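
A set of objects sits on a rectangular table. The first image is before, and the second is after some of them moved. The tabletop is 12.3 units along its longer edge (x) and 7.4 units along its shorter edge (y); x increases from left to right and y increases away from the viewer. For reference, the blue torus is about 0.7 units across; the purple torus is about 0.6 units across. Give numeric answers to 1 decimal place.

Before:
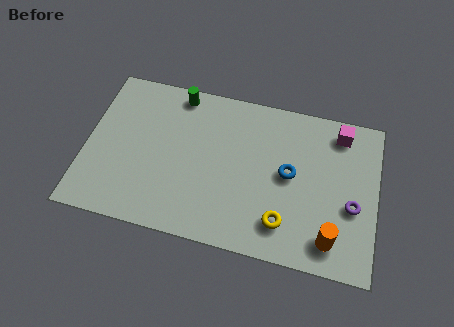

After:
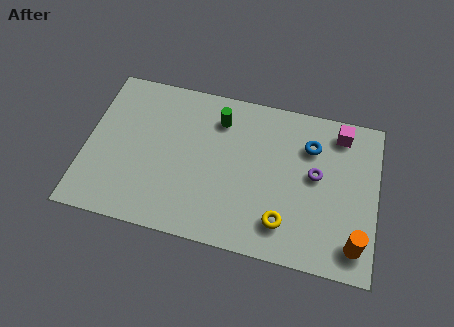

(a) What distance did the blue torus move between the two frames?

1.7

The blue torus moved from about (8.6, 3.9) to (9.4, 5.4), a distance of √(0.8² + 1.5²) ≈ 1.7.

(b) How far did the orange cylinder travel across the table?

1.0

The orange cylinder was near (10.5, 1.3) before and (11.5, 1.3) after, so it travelled √(1.0² + 0.0²) ≈ 1.0 units.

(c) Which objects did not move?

the yellow torus and the magenta cube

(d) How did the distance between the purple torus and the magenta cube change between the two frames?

-1.0

They were about 3.4 units apart before and 2.4 after — 1.0 units closer together.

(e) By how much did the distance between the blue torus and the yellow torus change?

+1.6

The distance was about 2.3 in the first image and 3.9 in the second, so they moved 1.6 units further apart.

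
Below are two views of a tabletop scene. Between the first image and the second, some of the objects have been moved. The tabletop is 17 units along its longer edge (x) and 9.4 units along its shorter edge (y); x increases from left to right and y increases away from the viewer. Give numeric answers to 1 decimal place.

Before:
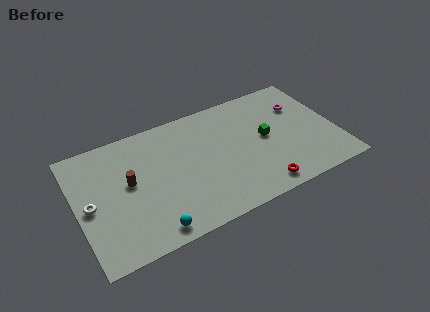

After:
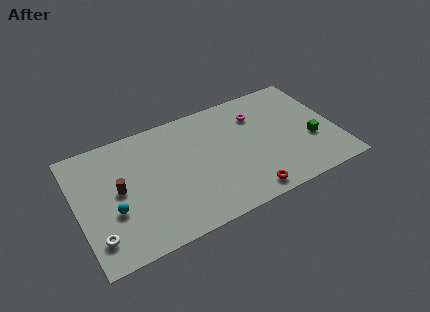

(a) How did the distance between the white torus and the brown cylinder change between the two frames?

+0.7

The distance was about 2.7 in the first image and 3.4 in the second, so they moved 0.7 units further apart.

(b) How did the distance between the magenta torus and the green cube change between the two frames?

+1.6

They were about 3.1 units apart before and 4.7 after — 1.6 units further apart.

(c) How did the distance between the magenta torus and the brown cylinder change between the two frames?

-2.1

They were about 11.7 units apart before and 9.6 after — 2.1 units closer together.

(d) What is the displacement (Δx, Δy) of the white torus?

(0.2, -2.5)

The white torus started near (0.8, 4.5) and ended near (1.0, 2.0).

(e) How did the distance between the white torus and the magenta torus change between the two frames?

-2.2

The distance was about 14.4 in the first image and 12.2 in the second, so they moved 2.2 units closer together.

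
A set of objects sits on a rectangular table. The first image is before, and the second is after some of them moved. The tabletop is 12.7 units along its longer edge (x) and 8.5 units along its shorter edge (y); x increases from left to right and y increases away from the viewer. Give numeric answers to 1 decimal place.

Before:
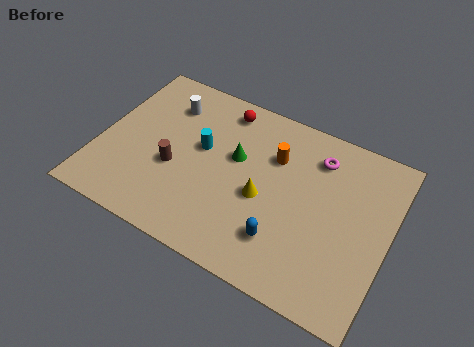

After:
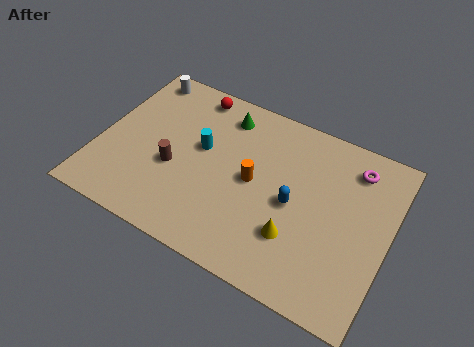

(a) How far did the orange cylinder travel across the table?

1.7

The orange cylinder was near (7.5, 5.9) before and (6.8, 4.3) after, so it travelled √(0.7² + 1.6²) ≈ 1.7 units.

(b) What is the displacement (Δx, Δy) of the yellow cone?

(1.6, -1.2)

The yellow cone was at about (7.3, 3.7) and moved to about (8.9, 2.5).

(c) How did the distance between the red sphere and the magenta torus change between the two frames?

+3.0

Before: roughly 4.3 units apart; after: 7.3. That's 3.0 units further apart.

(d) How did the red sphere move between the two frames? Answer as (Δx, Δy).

(-1.4, 0.2)

From the two frames, the red sphere sits at roughly (5.0, 7.3) before and (3.6, 7.5) after.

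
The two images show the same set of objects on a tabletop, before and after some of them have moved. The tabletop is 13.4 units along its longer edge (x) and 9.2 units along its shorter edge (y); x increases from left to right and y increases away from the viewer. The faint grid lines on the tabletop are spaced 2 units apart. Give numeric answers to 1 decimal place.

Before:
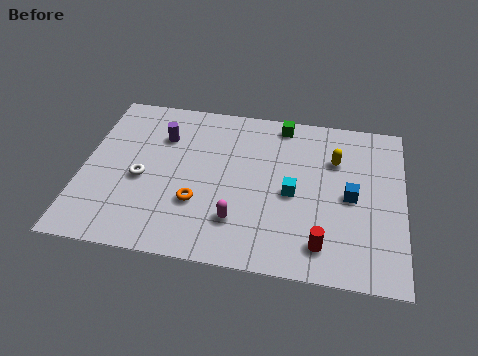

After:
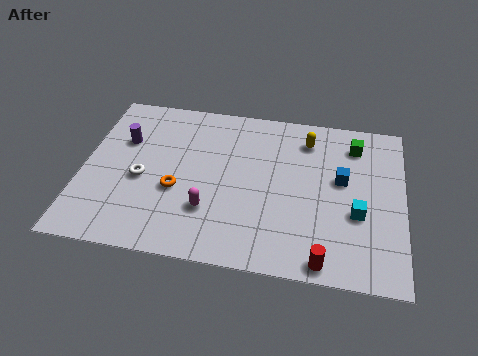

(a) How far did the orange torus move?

1.1

The orange torus moved from about (4.9, 3.0) to (4.0, 3.6), a distance of √(0.9² + 0.6²) ≈ 1.1.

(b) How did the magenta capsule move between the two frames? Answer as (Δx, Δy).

(-1.2, 0.4)

The magenta capsule started near (6.6, 2.3) and ended near (5.4, 2.7).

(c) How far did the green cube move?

3.2

The green cube was near (8.2, 8.2) before and (11.3, 7.4) after, so it travelled √(3.1² + 0.8²) ≈ 3.2 units.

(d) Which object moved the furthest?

the green cube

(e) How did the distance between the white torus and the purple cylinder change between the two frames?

-0.4

Before: roughly 2.7 units apart; after: 2.3. That's 0.4 units closer together.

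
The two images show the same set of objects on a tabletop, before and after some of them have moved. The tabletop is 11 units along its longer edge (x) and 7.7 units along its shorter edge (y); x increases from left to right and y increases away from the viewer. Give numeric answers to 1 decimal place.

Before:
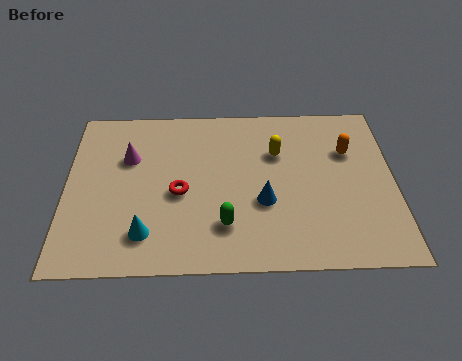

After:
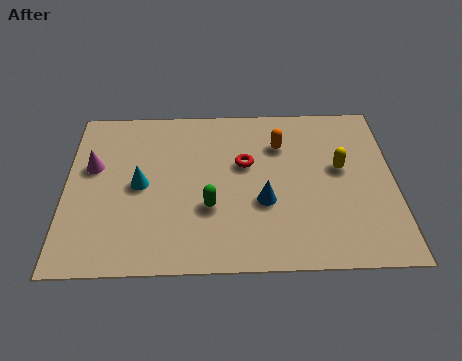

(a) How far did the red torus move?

2.6

The red torus was near (3.8, 3.4) before and (6.0, 4.7) after, so it travelled √(2.2² + 1.3²) ≈ 2.6 units.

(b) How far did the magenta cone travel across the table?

1.3

From (2.1, 5.1) to (0.9, 4.7), the magenta cone covered √(1.2² + 0.4²) ≈ 1.3 units.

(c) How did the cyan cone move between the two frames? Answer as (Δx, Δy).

(-0.2, 2.2)

The cyan cone started near (2.7, 1.6) and ended near (2.5, 3.8).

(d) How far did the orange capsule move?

2.3

The orange capsule was near (9.5, 5.2) before and (7.2, 5.6) after, so it travelled √(2.3² + 0.4²) ≈ 2.3 units.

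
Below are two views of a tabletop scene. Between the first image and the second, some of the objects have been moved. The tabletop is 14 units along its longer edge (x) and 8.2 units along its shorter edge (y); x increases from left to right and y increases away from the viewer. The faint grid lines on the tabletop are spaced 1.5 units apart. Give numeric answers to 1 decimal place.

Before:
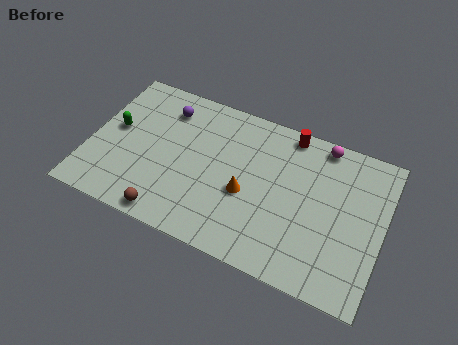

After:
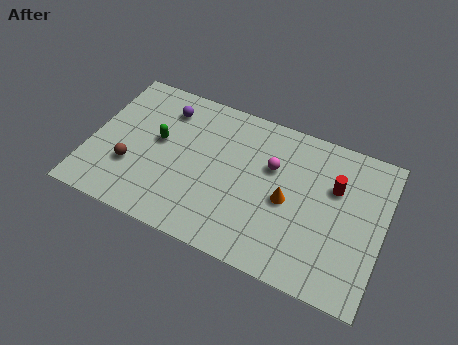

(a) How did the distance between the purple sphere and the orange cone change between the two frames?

+1.5

They were about 5.3 units apart before and 6.8 after — 1.5 units further apart.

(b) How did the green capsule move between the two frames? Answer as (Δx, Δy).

(2.1, 0.1)

The green capsule was at about (1.1, 4.5) and moved to about (3.2, 4.6).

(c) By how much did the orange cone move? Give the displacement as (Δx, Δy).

(1.9, 0.4)

From the two frames, the orange cone sits at roughly (7.6, 3.4) before and (9.5, 3.8) after.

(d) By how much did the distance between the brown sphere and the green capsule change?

-2.6

The distance was about 4.8 in the first image and 2.2 in the second, so they moved 2.6 units closer together.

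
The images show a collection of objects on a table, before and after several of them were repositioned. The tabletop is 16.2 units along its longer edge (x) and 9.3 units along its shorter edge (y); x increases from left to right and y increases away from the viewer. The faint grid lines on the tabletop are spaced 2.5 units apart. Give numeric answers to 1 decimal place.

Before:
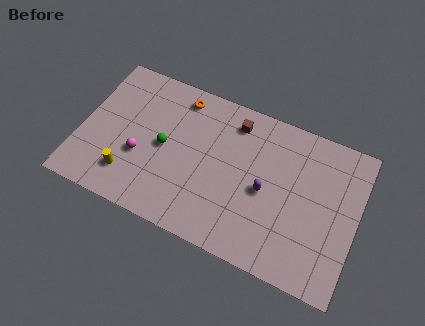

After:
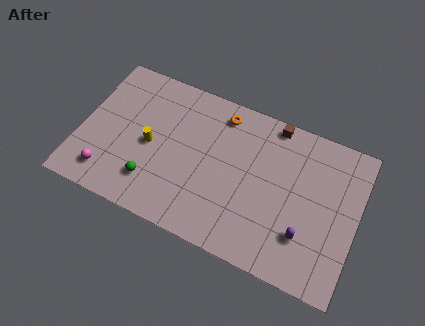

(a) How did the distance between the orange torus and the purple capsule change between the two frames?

+1.0

Before: roughly 6.6 units apart; after: 7.6. That's 1.0 units further apart.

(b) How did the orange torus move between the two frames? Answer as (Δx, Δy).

(2.5, -0.1)

The orange torus started near (5.4, 8.0) and ended near (7.9, 7.9).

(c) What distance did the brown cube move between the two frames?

2.3

From (8.7, 7.7) to (10.9, 8.5), the brown cube covered √(2.2² + 0.8²) ≈ 2.3 units.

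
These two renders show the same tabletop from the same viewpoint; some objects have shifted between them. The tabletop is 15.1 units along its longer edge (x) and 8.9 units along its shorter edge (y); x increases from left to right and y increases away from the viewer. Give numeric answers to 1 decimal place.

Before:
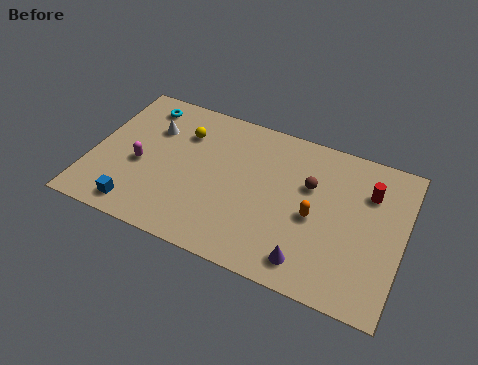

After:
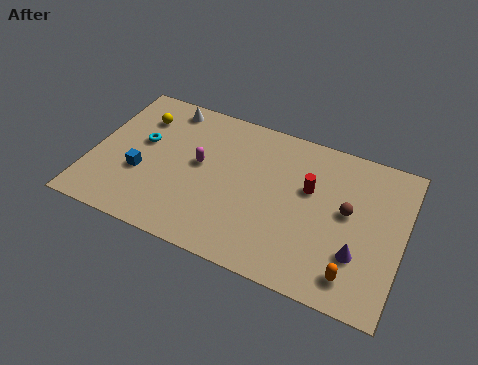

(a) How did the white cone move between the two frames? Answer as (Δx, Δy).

(0.5, 1.6)

From the two frames, the white cone sits at roughly (2.7, 6.2) before and (3.2, 7.8) after.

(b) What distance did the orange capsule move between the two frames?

3.3

The orange capsule was near (10.9, 4.0) before and (13.0, 1.5) after, so it travelled √(2.1² + 2.5²) ≈ 3.3 units.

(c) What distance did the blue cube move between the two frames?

2.1

The blue cube was near (2.6, 1.2) before and (2.5, 3.3) after, so it travelled √(0.1² + 2.1²) ≈ 2.1 units.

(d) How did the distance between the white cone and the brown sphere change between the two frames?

+1.8

Before: roughly 7.8 units apart; after: 9.6. That's 1.8 units further apart.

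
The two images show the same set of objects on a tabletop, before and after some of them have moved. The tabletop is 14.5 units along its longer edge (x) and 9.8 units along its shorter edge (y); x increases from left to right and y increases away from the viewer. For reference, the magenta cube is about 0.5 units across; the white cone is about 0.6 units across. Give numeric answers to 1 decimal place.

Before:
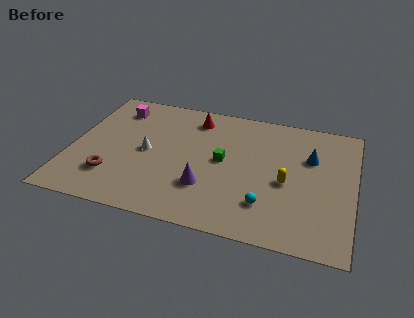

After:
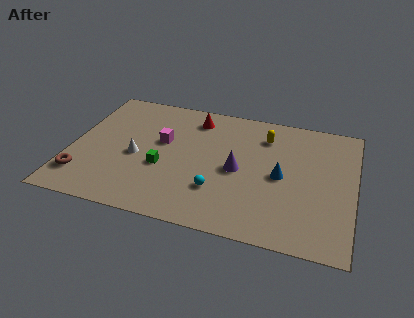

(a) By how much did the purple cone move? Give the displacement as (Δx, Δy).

(1.5, 1.7)

The purple cone started near (7.1, 2.9) and ended near (8.6, 4.6).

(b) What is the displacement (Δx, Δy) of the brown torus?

(-1.5, -0.4)

The brown torus was at about (2.3, 2.5) and moved to about (0.8, 2.1).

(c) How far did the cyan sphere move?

2.5

The cyan sphere was near (10.2, 2.4) before and (7.7, 2.8) after, so it travelled √(2.5² + 0.4²) ≈ 2.5 units.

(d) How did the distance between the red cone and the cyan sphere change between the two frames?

-1.5

The distance was about 7.0 in the first image and 5.5 in the second, so they moved 1.5 units closer together.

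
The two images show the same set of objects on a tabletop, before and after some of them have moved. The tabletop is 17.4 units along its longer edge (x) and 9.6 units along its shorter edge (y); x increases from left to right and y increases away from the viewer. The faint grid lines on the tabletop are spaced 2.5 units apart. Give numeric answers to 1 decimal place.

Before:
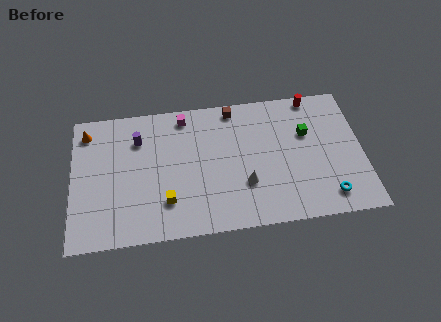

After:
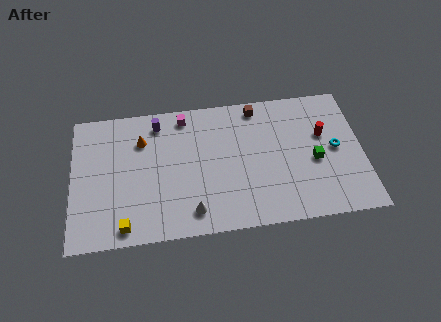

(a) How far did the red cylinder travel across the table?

2.8

The red cylinder moved from about (14.6, 8.8) to (15.1, 6.0), a distance of √(0.5² + 2.8²) ≈ 2.8.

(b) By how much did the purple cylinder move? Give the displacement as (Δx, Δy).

(1.2, 1.0)

From the two frames, the purple cylinder sits at roughly (4.0, 7.1) before and (5.2, 8.1) after.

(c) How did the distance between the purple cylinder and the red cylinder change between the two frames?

-0.6

The distance was about 10.7 in the first image and 10.1 in the second, so they moved 0.6 units closer together.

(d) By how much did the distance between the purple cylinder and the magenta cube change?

-1.5

Before: roughly 3.1 units apart; after: 1.6. That's 1.5 units closer together.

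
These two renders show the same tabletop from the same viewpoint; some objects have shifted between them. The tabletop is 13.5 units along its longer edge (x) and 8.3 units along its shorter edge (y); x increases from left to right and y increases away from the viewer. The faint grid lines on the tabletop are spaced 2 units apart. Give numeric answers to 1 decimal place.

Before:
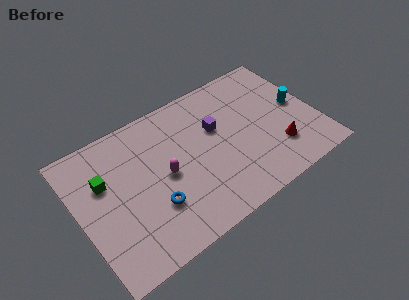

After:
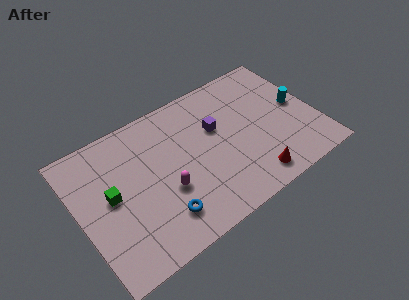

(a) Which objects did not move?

the purple cube and the cyan cylinder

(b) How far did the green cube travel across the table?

1.0

The green cube was near (1.6, 5.4) before and (1.8, 4.4) after, so it travelled √(0.2² + 1.0²) ≈ 1.0 units.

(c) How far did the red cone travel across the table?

2.0

The red cone was near (11.0, 2.2) before and (9.3, 1.2) after, so it travelled √(1.7² + 1.0²) ≈ 2.0 units.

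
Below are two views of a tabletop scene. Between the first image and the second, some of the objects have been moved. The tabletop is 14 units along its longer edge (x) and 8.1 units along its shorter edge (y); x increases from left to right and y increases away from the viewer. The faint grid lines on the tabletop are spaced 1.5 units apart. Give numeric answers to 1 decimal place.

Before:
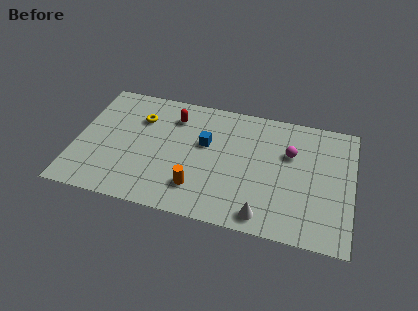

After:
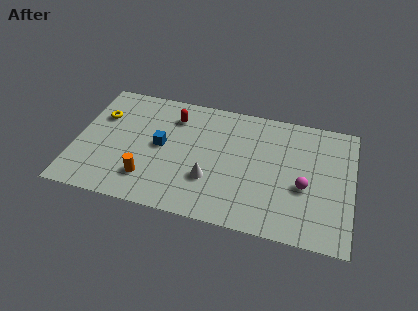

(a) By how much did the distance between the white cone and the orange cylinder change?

-0.3

The distance was about 3.5 in the first image and 3.2 in the second, so they moved 0.3 units closer together.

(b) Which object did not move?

the red capsule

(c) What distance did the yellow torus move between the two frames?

2.0

The yellow torus moved from about (3.1, 5.8) to (1.1, 5.5), a distance of √(2.0² + 0.3²) ≈ 2.0.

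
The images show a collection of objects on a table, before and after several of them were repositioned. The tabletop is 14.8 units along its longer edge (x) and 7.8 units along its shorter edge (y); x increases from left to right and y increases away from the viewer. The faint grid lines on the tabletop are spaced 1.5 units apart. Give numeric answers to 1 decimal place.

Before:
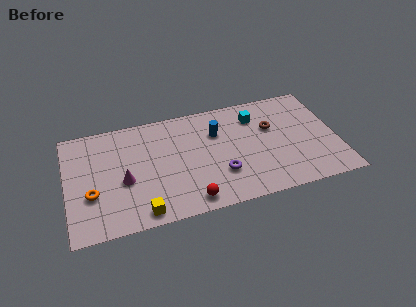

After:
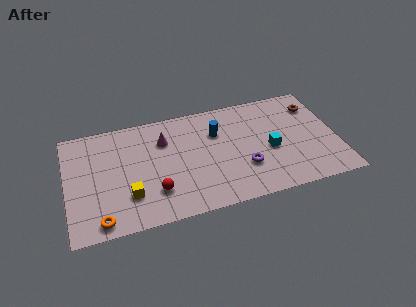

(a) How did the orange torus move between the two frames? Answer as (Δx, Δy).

(0.4, -1.9)

The orange torus was at about (1.3, 2.8) and moved to about (1.7, 0.9).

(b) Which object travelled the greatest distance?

the magenta cone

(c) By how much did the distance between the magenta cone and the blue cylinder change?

-2.7

They were about 5.6 units apart before and 2.9 after — 2.7 units closer together.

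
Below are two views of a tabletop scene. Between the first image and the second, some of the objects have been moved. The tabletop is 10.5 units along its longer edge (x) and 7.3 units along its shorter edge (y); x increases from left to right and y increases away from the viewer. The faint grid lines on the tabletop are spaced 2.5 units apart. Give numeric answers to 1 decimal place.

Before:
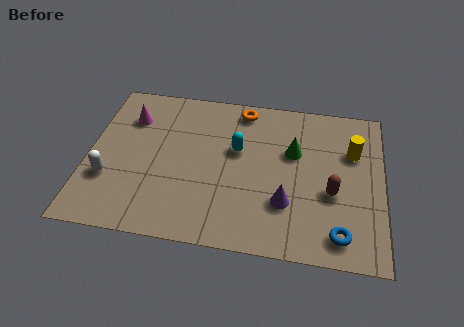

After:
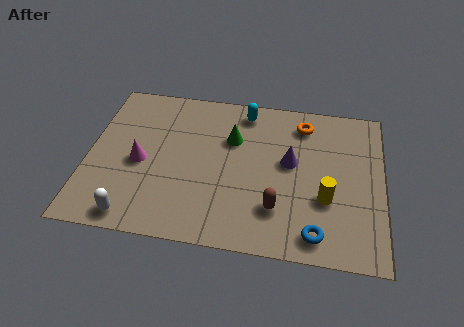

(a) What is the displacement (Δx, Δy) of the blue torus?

(-0.8, -0.1)

The blue torus started near (9.0, 1.1) and ended near (8.2, 1.0).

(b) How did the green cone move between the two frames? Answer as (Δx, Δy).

(-2.2, 0.3)

From the two frames, the green cone sits at roughly (7.3, 4.6) before and (5.1, 4.9) after.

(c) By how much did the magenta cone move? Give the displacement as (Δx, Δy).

(0.5, -2.1)

The magenta cone started near (1.4, 5.4) and ended near (1.9, 3.3).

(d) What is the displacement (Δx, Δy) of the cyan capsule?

(0.2, 1.9)

The cyan capsule was at about (5.3, 4.4) and moved to about (5.5, 6.3).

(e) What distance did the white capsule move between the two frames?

1.9

The white capsule was near (0.8, 2.4) before and (1.8, 0.8) after, so it travelled √(1.0² + 1.6²) ≈ 1.9 units.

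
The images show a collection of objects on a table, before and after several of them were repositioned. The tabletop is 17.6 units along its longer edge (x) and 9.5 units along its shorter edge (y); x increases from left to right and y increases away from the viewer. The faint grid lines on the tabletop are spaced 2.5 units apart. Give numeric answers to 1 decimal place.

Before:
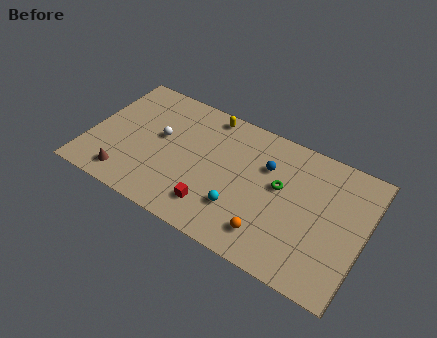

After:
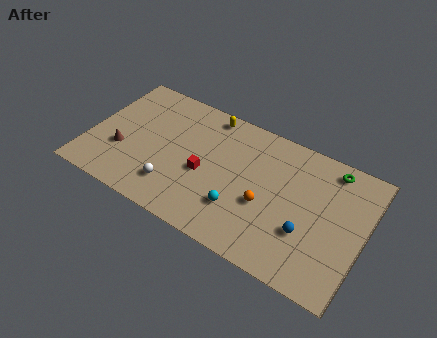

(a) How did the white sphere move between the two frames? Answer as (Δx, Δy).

(1.4, -3.2)

The white sphere started near (4.4, 5.4) and ended near (5.8, 2.2).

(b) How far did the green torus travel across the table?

4.0

The green torus was near (12.2, 5.5) before and (15.1, 8.3) after, so it travelled √(2.9² + 2.8²) ≈ 4.0 units.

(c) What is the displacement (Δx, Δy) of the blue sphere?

(3.0, -3.3)

The blue sphere started near (11.2, 6.5) and ended near (14.2, 3.2).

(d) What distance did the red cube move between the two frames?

2.3

From (8.4, 2.0) to (7.5, 4.1), the red cube covered √(0.9² + 2.1²) ≈ 2.3 units.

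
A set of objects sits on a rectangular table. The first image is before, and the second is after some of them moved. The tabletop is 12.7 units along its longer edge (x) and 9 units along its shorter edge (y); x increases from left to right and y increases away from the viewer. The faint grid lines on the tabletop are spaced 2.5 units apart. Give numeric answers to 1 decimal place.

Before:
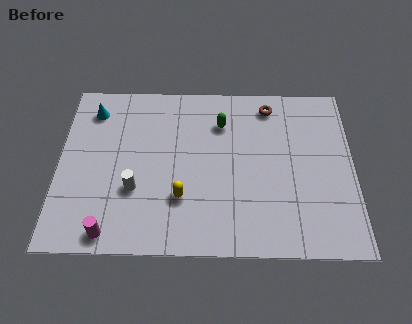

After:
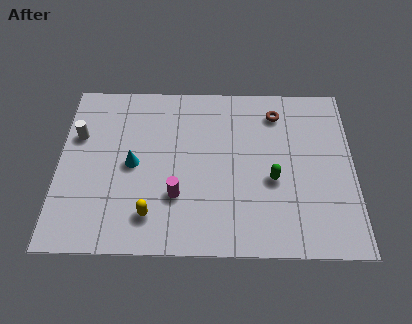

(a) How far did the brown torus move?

0.5

The brown torus was near (9.1, 7.7) before and (9.4, 7.3) after, so it travelled √(0.3² + 0.4²) ≈ 0.5 units.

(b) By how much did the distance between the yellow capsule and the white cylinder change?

+3.2

They were about 2.0 units apart before and 5.2 after — 3.2 units further apart.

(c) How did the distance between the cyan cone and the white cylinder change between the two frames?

-1.8

They were about 4.6 units apart before and 2.8 after — 1.8 units closer together.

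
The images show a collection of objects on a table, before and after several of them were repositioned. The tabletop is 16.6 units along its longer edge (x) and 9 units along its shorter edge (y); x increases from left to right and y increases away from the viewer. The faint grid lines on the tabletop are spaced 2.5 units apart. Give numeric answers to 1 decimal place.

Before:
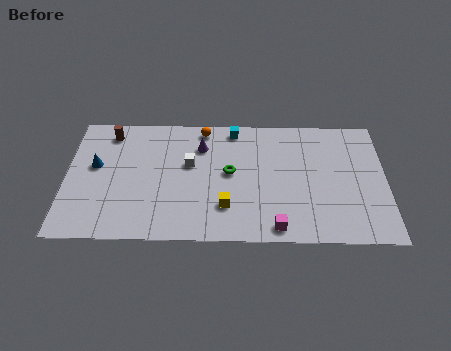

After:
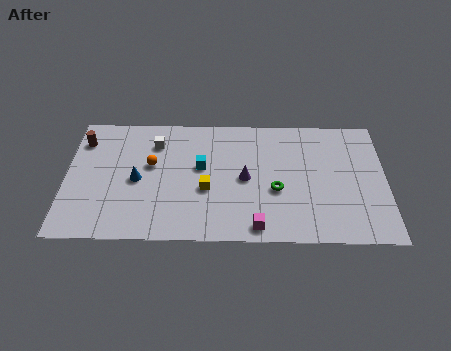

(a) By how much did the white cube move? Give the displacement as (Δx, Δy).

(-1.8, 1.5)

From the two frames, the white cube sits at roughly (6.4, 5.4) before and (4.6, 6.9) after.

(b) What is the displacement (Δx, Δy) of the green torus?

(2.4, -1.2)

The green torus started near (8.5, 4.8) and ended near (10.9, 3.6).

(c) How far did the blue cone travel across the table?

2.4

The blue cone was near (1.5, 5.2) before and (3.7, 4.2) after, so it travelled √(2.2² + 1.0²) ≈ 2.4 units.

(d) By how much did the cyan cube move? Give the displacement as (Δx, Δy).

(-1.7, -2.8)

From the two frames, the cyan cube sits at roughly (8.7, 8.0) before and (7.0, 5.2) after.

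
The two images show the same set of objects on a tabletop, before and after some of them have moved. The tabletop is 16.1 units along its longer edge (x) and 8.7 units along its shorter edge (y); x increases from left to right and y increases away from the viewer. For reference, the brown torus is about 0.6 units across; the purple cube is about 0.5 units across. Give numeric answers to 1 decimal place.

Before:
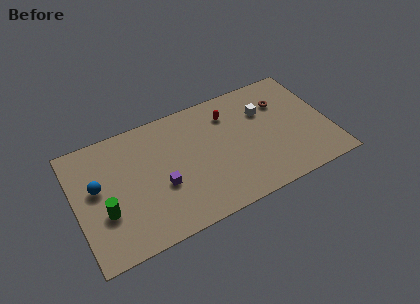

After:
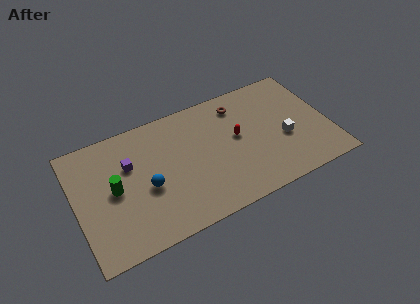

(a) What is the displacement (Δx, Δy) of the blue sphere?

(3.0, -1.3)

From the two frames, the blue sphere sits at roughly (1.4, 5.0) before and (4.4, 3.7) after.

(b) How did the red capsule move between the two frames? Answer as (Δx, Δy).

(0.3, -1.9)

The red capsule started near (10.0, 6.7) and ended near (10.3, 4.8).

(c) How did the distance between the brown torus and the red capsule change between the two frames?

-1.1

They were about 3.4 units apart before and 2.3 after — 1.1 units closer together.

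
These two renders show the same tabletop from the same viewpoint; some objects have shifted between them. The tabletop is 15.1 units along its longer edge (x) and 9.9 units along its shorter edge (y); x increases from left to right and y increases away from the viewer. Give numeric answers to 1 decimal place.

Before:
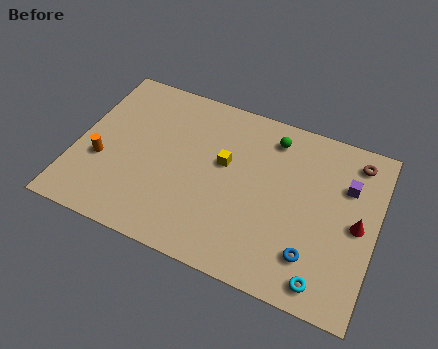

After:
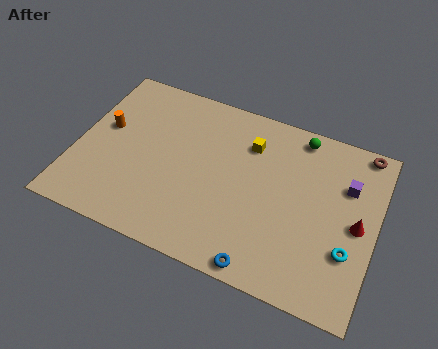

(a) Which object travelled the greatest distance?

the blue torus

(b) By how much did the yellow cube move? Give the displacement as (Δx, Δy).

(1.1, 1.6)

From the two frames, the yellow cube sits at roughly (7.4, 5.8) before and (8.5, 7.4) after.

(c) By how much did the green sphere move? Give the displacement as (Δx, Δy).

(1.3, 0.6)

The green sphere was at about (9.6, 8.2) and moved to about (10.9, 8.8).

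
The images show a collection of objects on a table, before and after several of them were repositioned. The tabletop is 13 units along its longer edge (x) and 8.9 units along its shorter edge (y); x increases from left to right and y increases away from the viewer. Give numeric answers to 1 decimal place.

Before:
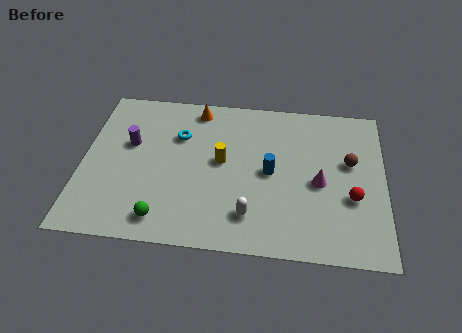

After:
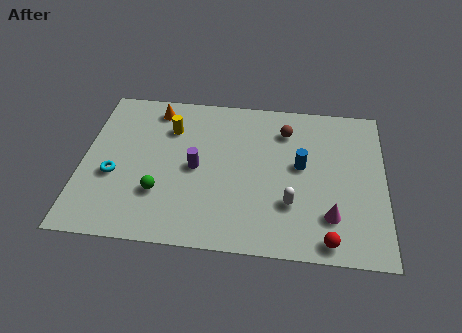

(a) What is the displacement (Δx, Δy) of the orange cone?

(-1.8, -0.2)

From the two frames, the orange cone sits at roughly (4.8, 7.8) before and (3.0, 7.6) after.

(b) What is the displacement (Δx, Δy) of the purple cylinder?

(2.9, -1.1)

The purple cylinder started near (2.0, 5.4) and ended near (4.9, 4.3).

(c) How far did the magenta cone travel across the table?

1.9

From (10.2, 4.0) to (10.7, 2.2), the magenta cone covered √(0.5² + 1.8²) ≈ 1.9 units.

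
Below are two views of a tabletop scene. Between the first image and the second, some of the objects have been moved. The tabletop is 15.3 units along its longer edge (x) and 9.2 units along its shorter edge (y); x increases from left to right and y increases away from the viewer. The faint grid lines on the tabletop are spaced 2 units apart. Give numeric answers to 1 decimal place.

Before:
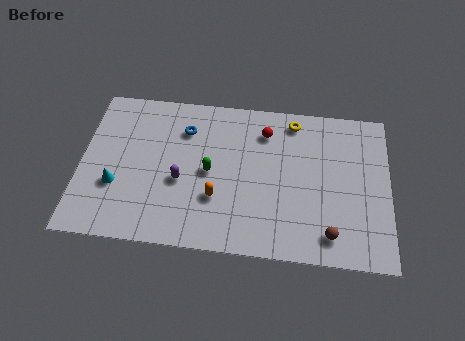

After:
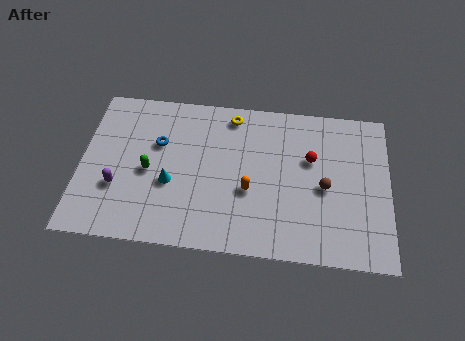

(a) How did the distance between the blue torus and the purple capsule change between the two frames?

+0.3

They were about 3.1 units apart before and 3.4 after — 0.3 units further apart.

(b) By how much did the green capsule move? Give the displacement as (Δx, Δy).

(-3.0, -0.3)

From the two frames, the green capsule sits at roughly (6.4, 4.5) before and (3.4, 4.2) after.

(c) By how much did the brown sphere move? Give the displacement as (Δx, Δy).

(-0.3, 2.7)

From the two frames, the brown sphere sits at roughly (12.4, 1.5) before and (12.1, 4.2) after.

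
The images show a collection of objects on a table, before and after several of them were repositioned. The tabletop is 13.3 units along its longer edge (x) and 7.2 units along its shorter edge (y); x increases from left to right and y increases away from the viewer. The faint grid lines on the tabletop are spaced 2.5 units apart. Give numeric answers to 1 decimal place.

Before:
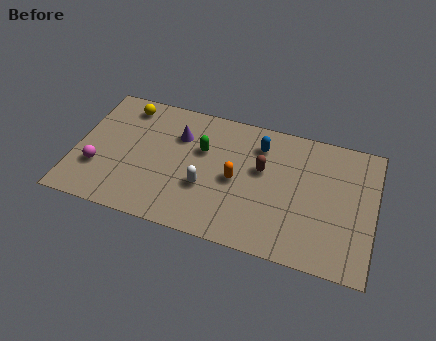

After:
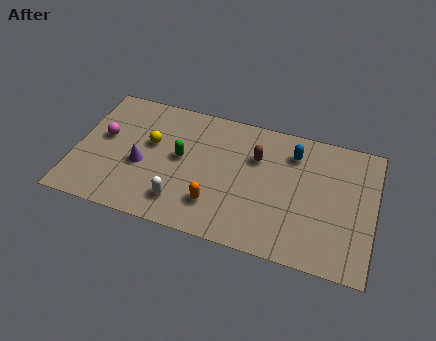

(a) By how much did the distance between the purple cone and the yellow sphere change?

-1.4

They were about 2.7 units apart before and 1.3 after — 1.4 units closer together.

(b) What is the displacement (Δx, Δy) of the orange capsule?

(-0.8, -1.6)

The orange capsule was at about (7.2, 3.4) and moved to about (6.4, 1.8).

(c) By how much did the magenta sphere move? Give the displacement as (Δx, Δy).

(0.1, 1.8)

The magenta sphere was at about (1.1, 2.3) and moved to about (1.2, 4.1).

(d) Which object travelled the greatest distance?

the purple cone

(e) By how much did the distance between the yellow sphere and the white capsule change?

-2.0

The distance was about 5.2 in the first image and 3.2 in the second, so they moved 2.0 units closer together.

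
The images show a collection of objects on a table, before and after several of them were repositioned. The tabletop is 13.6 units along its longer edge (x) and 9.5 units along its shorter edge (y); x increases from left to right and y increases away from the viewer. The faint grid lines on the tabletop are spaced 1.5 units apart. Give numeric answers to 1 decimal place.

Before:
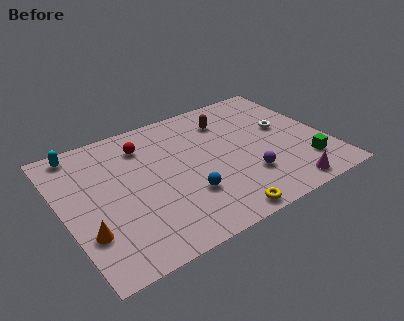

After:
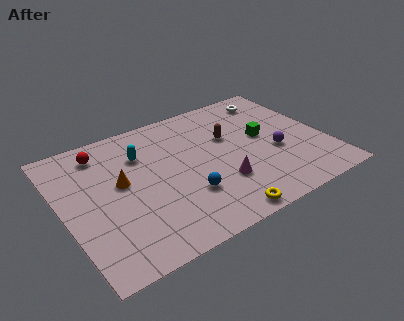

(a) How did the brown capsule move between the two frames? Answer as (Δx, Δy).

(-0.1, -1.3)

The brown capsule started near (8.9, 7.3) and ended near (8.8, 6.0).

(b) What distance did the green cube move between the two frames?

3.4

The green cube was near (12.1, 2.2) before and (10.5, 5.2) after, so it travelled √(1.6² + 3.0²) ≈ 3.4 units.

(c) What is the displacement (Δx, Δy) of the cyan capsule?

(3.0, -1.7)

The cyan capsule was at about (1.3, 8.5) and moved to about (4.3, 6.8).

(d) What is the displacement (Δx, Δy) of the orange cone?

(2.1, 2.5)

The orange cone was at about (0.9, 2.8) and moved to about (3.0, 5.3).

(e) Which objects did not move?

the blue sphere and the yellow torus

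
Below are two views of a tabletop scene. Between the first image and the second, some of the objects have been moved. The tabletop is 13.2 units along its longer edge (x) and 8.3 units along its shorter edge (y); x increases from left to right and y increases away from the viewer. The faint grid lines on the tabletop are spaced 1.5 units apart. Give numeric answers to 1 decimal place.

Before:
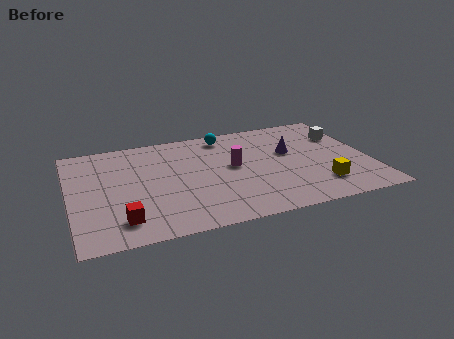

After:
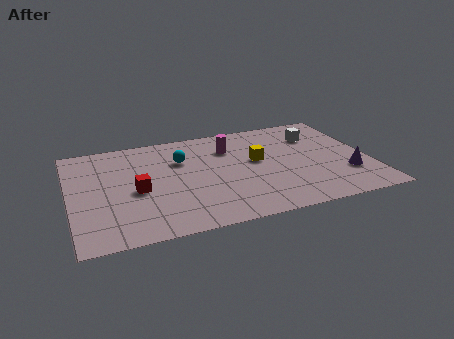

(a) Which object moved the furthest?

the yellow cube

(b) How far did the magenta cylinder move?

1.6

The magenta cylinder moved from about (7.2, 4.5) to (7.2, 6.1), a distance of √(0.0² + 1.6²) ≈ 1.6.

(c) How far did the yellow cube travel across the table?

3.8

The yellow cube moved from about (10.8, 1.9) to (8.3, 4.7), a distance of √(2.5² + 2.8²) ≈ 3.8.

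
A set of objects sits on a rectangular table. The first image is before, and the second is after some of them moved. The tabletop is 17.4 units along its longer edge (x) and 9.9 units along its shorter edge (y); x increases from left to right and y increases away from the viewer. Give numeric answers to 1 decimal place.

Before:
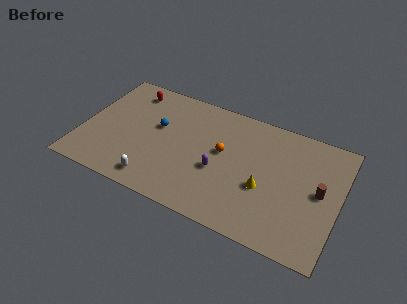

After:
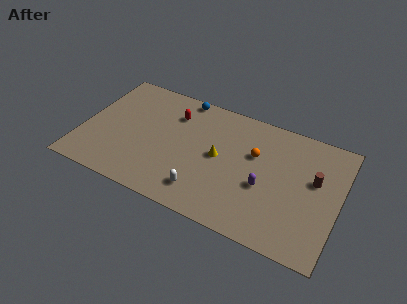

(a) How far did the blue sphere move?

3.5

The blue sphere was near (5.0, 5.9) before and (6.3, 9.1) after, so it travelled √(1.3² + 3.2²) ≈ 3.5 units.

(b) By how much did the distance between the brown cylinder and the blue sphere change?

-1.2

Before: roughly 11.1 units apart; after: 9.9. That's 1.2 units closer together.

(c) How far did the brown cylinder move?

0.9

The brown cylinder moved from about (16.1, 5.1) to (15.7, 5.9), a distance of √(0.4² + 0.8²) ≈ 0.9.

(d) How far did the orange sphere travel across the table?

2.2

The orange sphere moved from about (9.5, 5.6) to (11.6, 6.3), a distance of √(2.1² + 0.7²) ≈ 2.2.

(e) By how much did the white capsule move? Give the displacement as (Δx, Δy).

(3.2, 0.5)

The white capsule started near (5.4, 1.4) and ended near (8.6, 1.9).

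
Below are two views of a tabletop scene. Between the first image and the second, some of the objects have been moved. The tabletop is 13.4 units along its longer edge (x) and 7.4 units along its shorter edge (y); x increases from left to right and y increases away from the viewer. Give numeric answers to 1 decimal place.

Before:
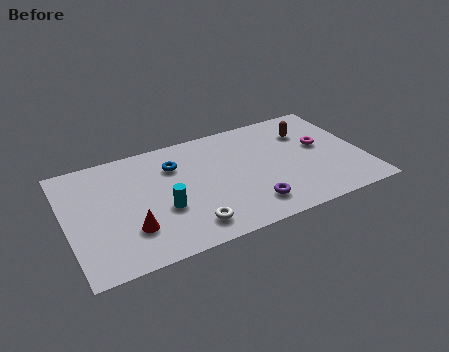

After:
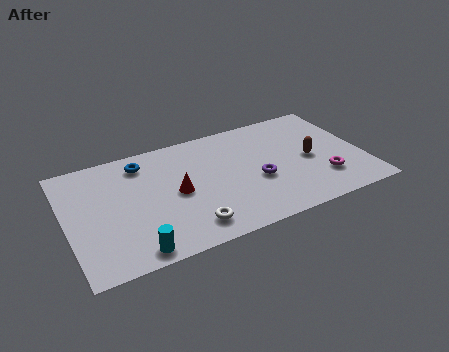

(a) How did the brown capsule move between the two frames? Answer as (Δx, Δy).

(-0.1, -1.9)

The brown capsule started near (11.1, 5.4) and ended near (11.0, 3.5).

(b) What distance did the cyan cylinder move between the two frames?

2.5

From (4.2, 2.8) to (2.7, 0.8), the cyan cylinder covered √(1.5² + 2.0²) ≈ 2.5 units.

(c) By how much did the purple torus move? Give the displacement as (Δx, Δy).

(0.5, 1.5)

From the two frames, the purple torus sits at roughly (8.0, 1.5) before and (8.5, 3.0) after.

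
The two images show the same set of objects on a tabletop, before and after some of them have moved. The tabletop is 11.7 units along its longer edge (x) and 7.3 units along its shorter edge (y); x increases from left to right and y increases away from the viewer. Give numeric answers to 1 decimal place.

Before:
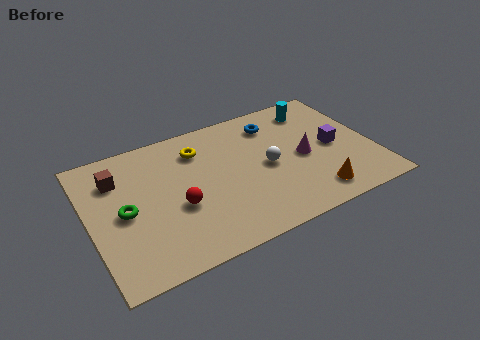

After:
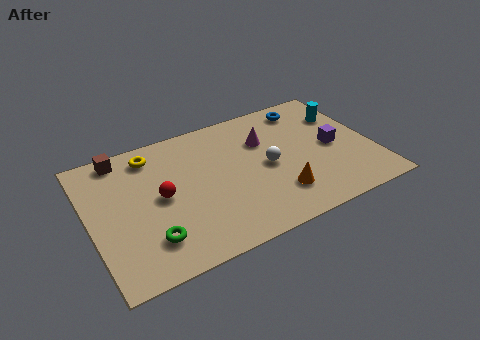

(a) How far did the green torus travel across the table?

2.0

From (1.4, 3.5) to (2.2, 1.7), the green torus covered √(0.8² + 1.8²) ≈ 2.0 units.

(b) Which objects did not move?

the white sphere and the purple cube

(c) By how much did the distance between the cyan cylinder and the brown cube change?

+0.9

They were about 8.4 units apart before and 9.3 after — 0.9 units further apart.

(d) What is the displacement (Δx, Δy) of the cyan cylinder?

(1.1, -0.8)

The cyan cylinder was at about (9.7, 6.0) and moved to about (10.8, 5.2).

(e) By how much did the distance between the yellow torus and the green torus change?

+0.5

They were about 3.9 units apart before and 4.4 after — 0.5 units further apart.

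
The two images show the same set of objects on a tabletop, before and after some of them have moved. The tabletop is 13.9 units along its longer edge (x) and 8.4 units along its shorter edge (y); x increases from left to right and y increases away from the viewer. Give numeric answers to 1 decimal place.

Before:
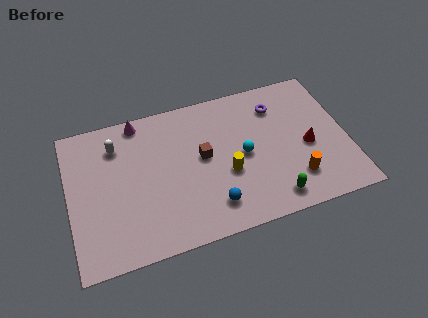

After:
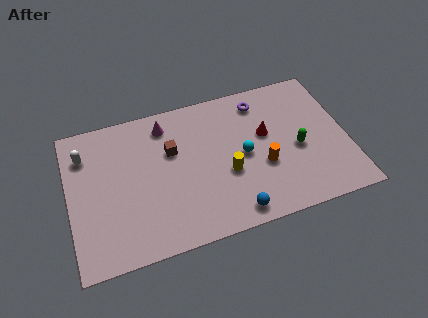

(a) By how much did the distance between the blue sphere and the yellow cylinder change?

+0.5

The distance was about 1.8 in the first image and 2.3 in the second, so they moved 0.5 units further apart.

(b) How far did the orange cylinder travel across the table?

1.9

The orange cylinder was near (11.1, 2.0) before and (9.6, 3.2) after, so it travelled √(1.5² + 1.2²) ≈ 1.9 units.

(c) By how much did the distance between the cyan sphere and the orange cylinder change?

-1.9

They were about 3.2 units apart before and 1.3 after — 1.9 units closer together.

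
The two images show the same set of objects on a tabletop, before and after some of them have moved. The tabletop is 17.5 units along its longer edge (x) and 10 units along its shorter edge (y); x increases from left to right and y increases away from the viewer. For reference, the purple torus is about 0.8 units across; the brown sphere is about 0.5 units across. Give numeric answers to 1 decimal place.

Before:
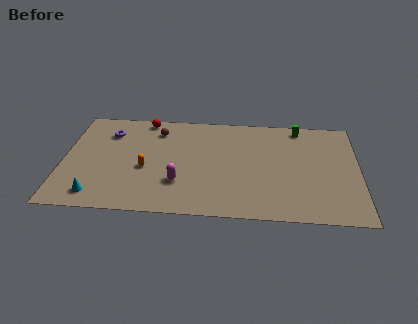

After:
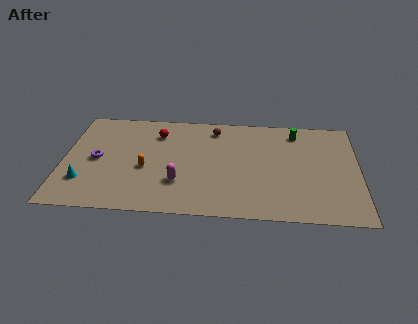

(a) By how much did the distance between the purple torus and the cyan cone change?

-3.8

The distance was about 6.1 in the first image and 2.3 in the second, so they moved 3.8 units closer together.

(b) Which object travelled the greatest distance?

the brown sphere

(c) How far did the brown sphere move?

3.4

The brown sphere was near (5.5, 8.0) before and (8.9, 8.4) after, so it travelled √(3.4² + 0.4²) ≈ 3.4 units.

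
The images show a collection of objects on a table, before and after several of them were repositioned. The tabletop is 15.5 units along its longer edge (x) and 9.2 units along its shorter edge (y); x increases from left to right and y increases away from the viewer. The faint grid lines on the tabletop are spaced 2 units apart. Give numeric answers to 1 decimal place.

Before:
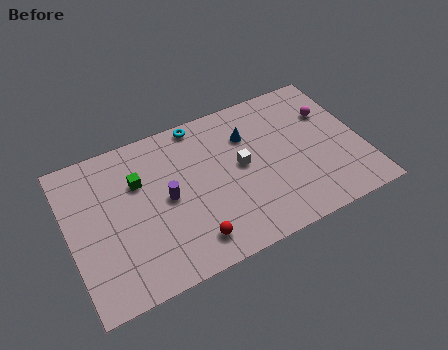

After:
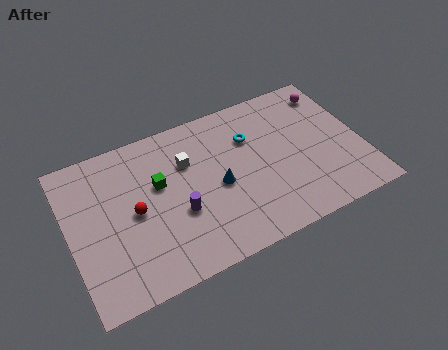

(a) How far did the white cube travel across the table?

3.0

From (9.1, 4.9) to (6.4, 6.3), the white cube covered √(2.7² + 1.4²) ≈ 3.0 units.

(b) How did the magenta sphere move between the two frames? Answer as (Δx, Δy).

(0.3, 1.3)

The magenta sphere started near (14.1, 6.3) and ended near (14.4, 7.6).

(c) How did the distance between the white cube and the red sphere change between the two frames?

-1.0

Before: roughly 4.5 units apart; after: 3.5. That's 1.0 units closer together.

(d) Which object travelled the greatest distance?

the red sphere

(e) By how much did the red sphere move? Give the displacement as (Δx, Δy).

(-2.6, 2.9)

The red sphere was at about (6.0, 1.6) and moved to about (3.4, 4.5).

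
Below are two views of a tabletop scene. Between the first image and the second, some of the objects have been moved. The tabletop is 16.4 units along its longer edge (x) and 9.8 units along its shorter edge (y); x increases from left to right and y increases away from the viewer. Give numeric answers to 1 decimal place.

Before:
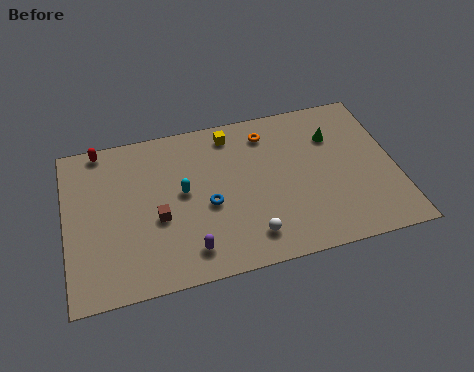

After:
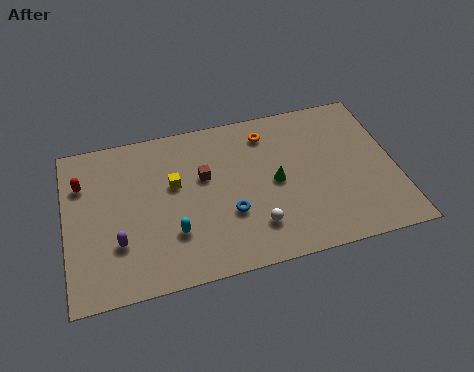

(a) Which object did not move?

the orange torus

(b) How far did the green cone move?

3.8

From (13.5, 7.0) to (10.4, 4.8), the green cone covered √(3.1² + 2.2²) ≈ 3.8 units.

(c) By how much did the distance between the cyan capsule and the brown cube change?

+1.7

They were about 1.8 units apart before and 3.5 after — 1.7 units further apart.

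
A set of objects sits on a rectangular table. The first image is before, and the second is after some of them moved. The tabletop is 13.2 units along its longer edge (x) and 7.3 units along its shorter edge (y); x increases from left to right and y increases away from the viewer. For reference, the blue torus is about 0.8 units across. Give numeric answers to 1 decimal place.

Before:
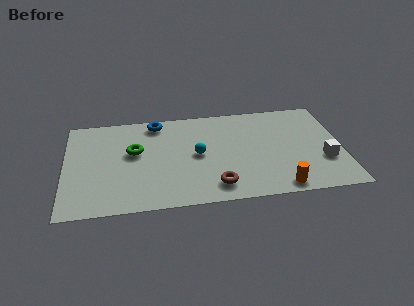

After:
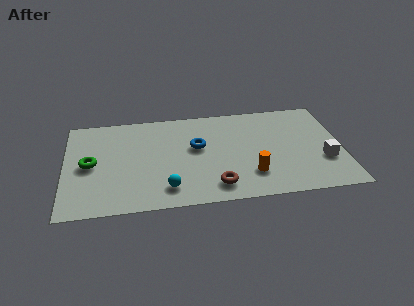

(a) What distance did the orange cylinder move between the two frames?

1.7

From (10.1, 0.8) to (8.8, 1.9), the orange cylinder covered √(1.3² + 1.1²) ≈ 1.7 units.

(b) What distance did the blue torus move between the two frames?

2.8

The blue torus was near (4.4, 6.4) before and (6.3, 4.3) after, so it travelled √(1.9² + 2.1²) ≈ 2.8 units.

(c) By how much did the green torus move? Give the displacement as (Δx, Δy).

(-2.1, -0.7)

From the two frames, the green torus sits at roughly (3.3, 4.3) before and (1.2, 3.6) after.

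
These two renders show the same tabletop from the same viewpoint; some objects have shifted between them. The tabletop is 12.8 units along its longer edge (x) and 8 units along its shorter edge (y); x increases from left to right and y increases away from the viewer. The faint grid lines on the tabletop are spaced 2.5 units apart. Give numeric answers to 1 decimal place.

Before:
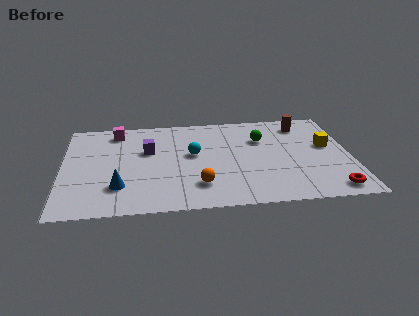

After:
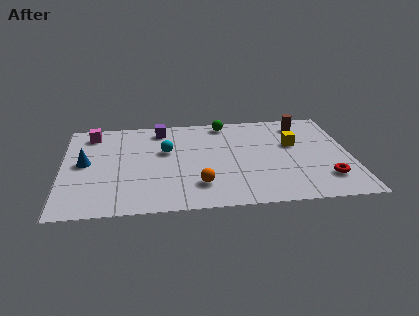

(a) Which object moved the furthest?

the blue cone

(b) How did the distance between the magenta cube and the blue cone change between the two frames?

-2.2

They were about 4.7 units apart before and 2.5 after — 2.2 units closer together.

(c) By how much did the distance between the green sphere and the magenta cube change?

-0.6

They were about 6.6 units apart before and 6.0 after — 0.6 units closer together.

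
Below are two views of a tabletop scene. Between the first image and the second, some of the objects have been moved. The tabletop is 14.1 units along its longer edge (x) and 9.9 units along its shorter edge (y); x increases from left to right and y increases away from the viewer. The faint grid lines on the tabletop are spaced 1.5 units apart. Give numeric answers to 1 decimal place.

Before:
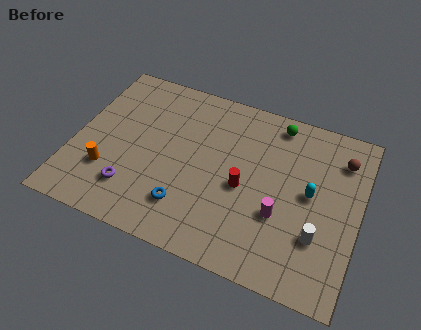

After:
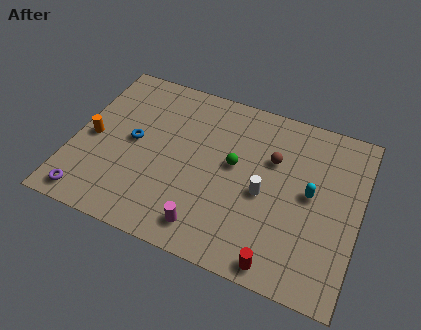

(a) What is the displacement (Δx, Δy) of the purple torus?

(-2.0, -1.2)

From the two frames, the purple torus sits at roughly (3.2, 2.3) before and (1.2, 1.1) after.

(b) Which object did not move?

the cyan capsule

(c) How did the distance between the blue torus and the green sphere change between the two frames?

-2.4

They were about 7.4 units apart before and 5.0 after — 2.4 units closer together.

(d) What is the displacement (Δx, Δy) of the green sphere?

(-1.8, -3.2)

The green sphere started near (9.7, 8.7) and ended near (7.9, 5.5).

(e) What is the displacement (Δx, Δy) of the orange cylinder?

(-1.0, 1.7)

The orange cylinder started near (1.9, 2.9) and ended near (0.9, 4.6).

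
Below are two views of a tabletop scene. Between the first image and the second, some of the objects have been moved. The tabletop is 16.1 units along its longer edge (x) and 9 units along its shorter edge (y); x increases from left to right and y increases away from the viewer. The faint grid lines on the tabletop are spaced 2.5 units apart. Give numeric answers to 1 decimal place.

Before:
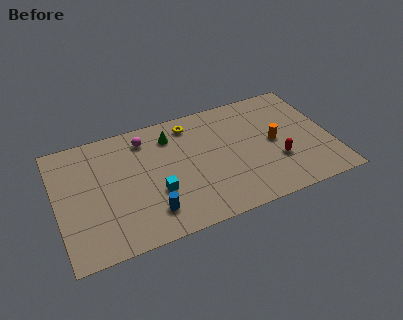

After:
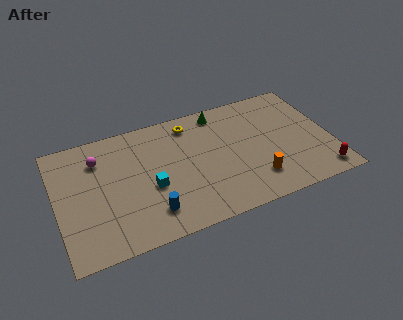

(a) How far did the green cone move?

3.1

The green cone was near (6.9, 7.1) before and (9.9, 7.9) after, so it travelled √(3.0² + 0.8²) ≈ 3.1 units.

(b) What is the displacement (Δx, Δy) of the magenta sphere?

(-2.8, -0.6)

The magenta sphere started near (5.4, 7.4) and ended near (2.6, 6.8).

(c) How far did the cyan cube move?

0.6

From (5.7, 3.2) to (5.4, 3.7), the cyan cube covered √(0.3² + 0.5²) ≈ 0.6 units.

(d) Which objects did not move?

the yellow torus and the blue cylinder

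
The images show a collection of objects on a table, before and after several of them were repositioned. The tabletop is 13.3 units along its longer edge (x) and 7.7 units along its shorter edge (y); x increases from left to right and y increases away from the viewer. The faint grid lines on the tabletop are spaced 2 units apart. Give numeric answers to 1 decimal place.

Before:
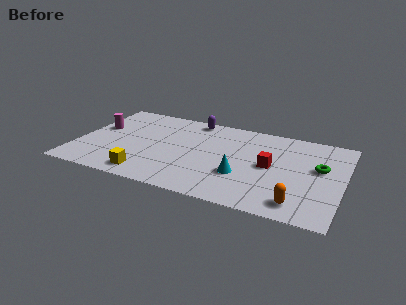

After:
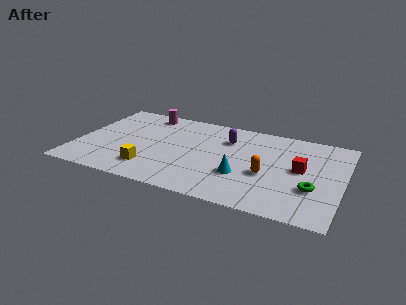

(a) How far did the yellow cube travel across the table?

0.6

The yellow cube was near (3.8, 1.1) before and (3.9, 1.7) after, so it travelled √(0.1² + 0.6²) ≈ 0.6 units.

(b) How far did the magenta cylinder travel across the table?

3.0

The magenta cylinder was near (0.9, 4.6) before and (3.1, 6.7) after, so it travelled √(2.2² + 2.1²) ≈ 3.0 units.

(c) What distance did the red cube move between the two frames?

1.5

The red cube moved from about (9.7, 3.9) to (11.2, 4.1), a distance of √(1.5² + 0.2²) ≈ 1.5.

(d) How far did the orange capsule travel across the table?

2.5

The orange capsule moved from about (11.3, 1.2) to (9.6, 3.1), a distance of √(1.7² + 1.9²) ≈ 2.5.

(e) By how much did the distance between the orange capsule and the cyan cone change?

-1.9

Before: roughly 3.2 units apart; after: 1.3. That's 1.9 units closer together.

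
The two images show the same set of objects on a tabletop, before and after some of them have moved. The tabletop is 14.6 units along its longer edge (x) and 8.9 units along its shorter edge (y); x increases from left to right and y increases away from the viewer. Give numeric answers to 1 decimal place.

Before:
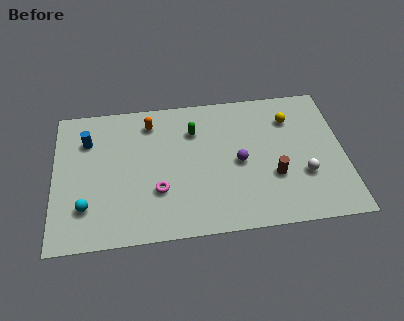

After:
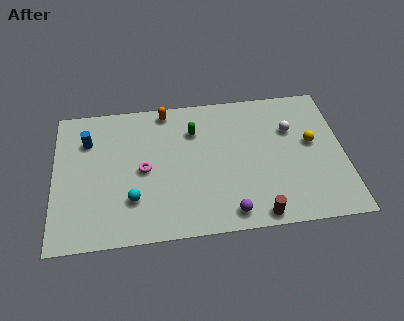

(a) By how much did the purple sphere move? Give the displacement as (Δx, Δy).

(-0.6, -3.1)

From the two frames, the purple sphere sits at roughly (9.3, 4.2) before and (8.7, 1.1) after.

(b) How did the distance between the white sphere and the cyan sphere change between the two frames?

-2.1

They were about 10.9 units apart before and 8.8 after — 2.1 units closer together.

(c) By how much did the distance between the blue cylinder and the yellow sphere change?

+1.1

They were about 10.3 units apart before and 11.4 after — 1.1 units further apart.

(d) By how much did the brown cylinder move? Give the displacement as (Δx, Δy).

(-0.9, -2.3)

The brown cylinder was at about (11.0, 3.1) and moved to about (10.1, 0.8).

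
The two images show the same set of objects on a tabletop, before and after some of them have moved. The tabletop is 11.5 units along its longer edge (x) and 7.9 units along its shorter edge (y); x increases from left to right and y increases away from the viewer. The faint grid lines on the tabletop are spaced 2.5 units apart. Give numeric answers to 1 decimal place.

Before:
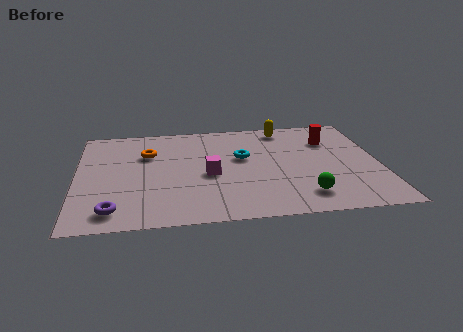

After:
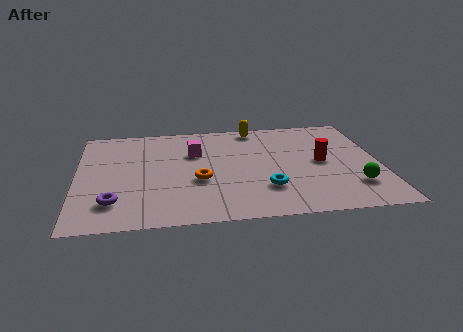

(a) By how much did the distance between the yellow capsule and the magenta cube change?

-1.5

Before: roughly 4.5 units apart; after: 3.0. That's 1.5 units closer together.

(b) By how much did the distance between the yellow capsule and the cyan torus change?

+2.1

Before: roughly 2.8 units apart; after: 4.9. That's 2.1 units further apart.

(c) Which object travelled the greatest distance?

the orange torus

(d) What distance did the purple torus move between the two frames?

0.6

The purple torus moved from about (1.4, 1.2) to (1.4, 1.8), a distance of √(0.0² + 0.6²) ≈ 0.6.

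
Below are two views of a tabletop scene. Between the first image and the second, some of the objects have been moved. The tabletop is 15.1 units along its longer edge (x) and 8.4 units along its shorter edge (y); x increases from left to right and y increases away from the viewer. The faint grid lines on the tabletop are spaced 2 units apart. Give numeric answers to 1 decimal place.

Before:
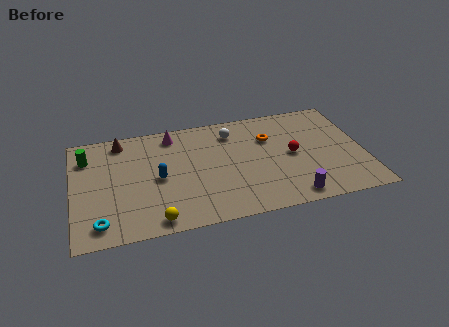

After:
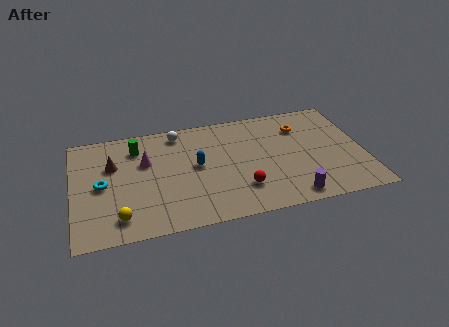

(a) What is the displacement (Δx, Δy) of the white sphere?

(-2.8, 0.6)

The white sphere started near (8.4, 6.7) and ended near (5.6, 7.3).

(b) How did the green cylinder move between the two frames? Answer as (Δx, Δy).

(2.6, 0.2)

The green cylinder was at about (0.8, 6.4) and moved to about (3.4, 6.6).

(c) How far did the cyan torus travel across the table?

2.8

The cyan torus moved from about (1.3, 1.3) to (1.5, 4.1), a distance of √(0.2² + 2.8²) ≈ 2.8.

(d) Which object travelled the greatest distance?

the red sphere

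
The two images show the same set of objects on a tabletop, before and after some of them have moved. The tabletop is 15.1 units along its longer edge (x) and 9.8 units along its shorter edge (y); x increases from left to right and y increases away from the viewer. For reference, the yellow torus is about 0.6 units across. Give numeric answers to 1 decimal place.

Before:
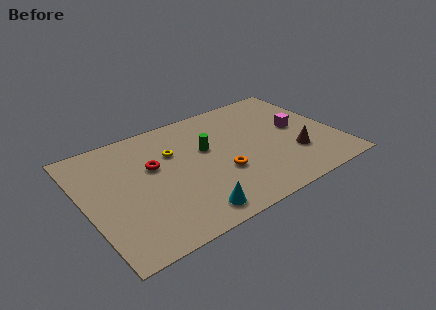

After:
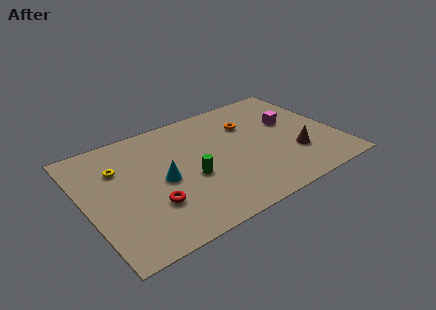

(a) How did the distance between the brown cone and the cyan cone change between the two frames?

+1.1

Before: roughly 6.9 units apart; after: 8.0. That's 1.1 units further apart.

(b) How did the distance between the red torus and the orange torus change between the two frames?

+3.2

They were about 4.5 units apart before and 7.7 after — 3.2 units further apart.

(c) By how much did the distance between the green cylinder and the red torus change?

-0.5

They were about 3.2 units apart before and 2.7 after — 0.5 units closer together.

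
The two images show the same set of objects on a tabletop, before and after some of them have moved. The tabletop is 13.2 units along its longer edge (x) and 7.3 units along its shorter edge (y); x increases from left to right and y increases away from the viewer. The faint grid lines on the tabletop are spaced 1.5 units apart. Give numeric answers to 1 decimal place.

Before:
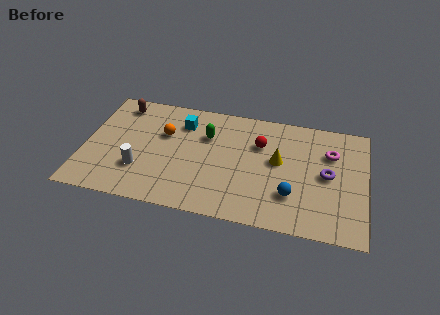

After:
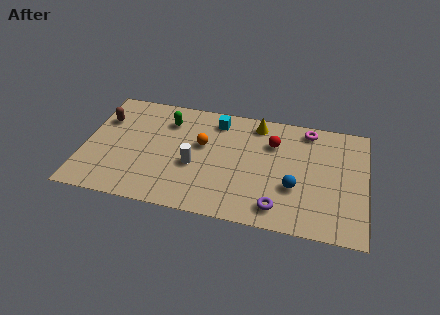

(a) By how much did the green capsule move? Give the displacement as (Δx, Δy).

(-1.9, 0.6)

The green capsule started near (5.7, 5.0) and ended near (3.8, 5.6).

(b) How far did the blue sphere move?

0.5

The blue sphere was near (9.8, 2.1) before and (9.9, 2.6) after, so it travelled √(0.1² + 0.5²) ≈ 0.5 units.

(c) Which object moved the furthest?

the purple torus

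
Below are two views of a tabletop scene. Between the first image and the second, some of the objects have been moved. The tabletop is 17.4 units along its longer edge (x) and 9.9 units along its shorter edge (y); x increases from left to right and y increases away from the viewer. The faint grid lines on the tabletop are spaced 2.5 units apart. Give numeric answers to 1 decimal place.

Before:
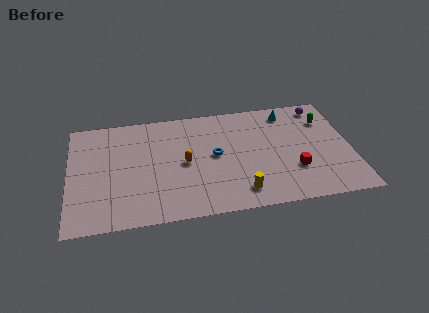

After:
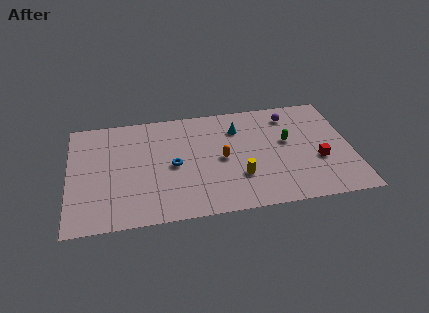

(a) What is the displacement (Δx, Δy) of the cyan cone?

(-3.2, -1.0)

The cyan cone was at about (13.7, 8.4) and moved to about (10.5, 7.4).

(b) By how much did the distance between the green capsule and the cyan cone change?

+0.9

Before: roughly 2.5 units apart; after: 3.4. That's 0.9 units further apart.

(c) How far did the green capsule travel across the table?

3.0

The green capsule moved from about (16.0, 7.3) to (13.5, 5.7), a distance of √(2.5² + 1.6²) ≈ 3.0.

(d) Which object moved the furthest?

the cyan cone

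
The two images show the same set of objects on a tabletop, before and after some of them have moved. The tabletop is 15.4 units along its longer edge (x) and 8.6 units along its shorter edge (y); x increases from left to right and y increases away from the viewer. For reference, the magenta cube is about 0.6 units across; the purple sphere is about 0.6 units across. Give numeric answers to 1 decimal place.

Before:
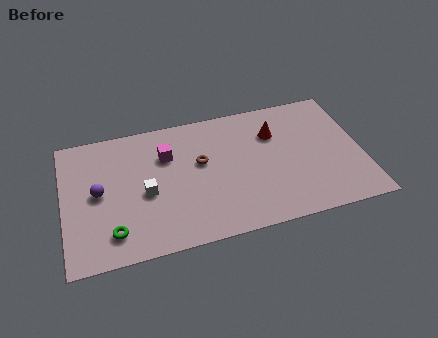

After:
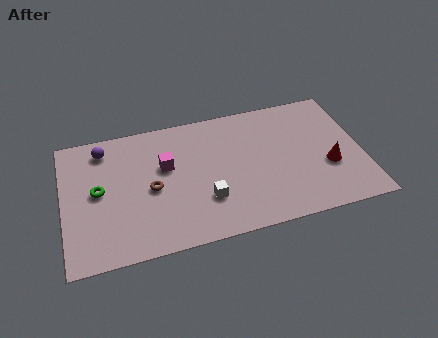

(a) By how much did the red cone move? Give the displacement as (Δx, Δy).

(2.6, -2.9)

From the two frames, the red cone sits at roughly (11.0, 6.1) before and (13.6, 3.2) after.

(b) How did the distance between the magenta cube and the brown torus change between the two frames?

-0.4

Before: roughly 1.9 units apart; after: 1.5. That's 0.4 units closer together.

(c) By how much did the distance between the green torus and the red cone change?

+2.2

They were about 9.7 units apart before and 11.9 after — 2.2 units further apart.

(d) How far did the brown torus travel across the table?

2.8

The brown torus was near (7.1, 5.1) before and (4.5, 4.0) after, so it travelled √(2.6² + 1.1²) ≈ 2.8 units.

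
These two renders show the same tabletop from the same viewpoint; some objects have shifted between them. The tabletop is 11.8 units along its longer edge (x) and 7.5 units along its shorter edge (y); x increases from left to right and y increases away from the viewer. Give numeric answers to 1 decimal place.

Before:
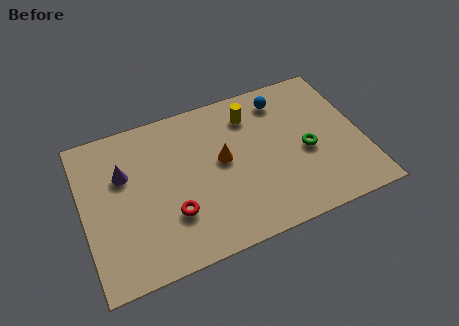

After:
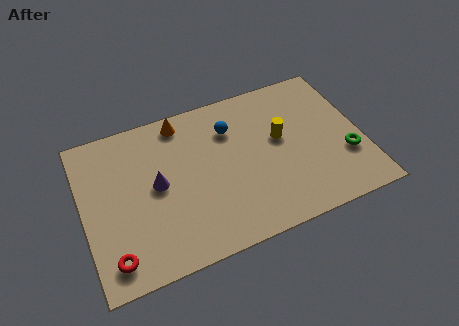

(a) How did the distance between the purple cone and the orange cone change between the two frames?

-1.2

Before: roughly 4.2 units apart; after: 3.0. That's 1.2 units closer together.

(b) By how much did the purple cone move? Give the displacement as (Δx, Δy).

(1.3, -1.0)

From the two frames, the purple cone sits at roughly (1.8, 4.9) before and (3.1, 3.9) after.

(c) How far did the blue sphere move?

2.4

The blue sphere was near (8.7, 6.2) before and (6.4, 5.5) after, so it travelled √(2.3² + 0.7²) ≈ 2.4 units.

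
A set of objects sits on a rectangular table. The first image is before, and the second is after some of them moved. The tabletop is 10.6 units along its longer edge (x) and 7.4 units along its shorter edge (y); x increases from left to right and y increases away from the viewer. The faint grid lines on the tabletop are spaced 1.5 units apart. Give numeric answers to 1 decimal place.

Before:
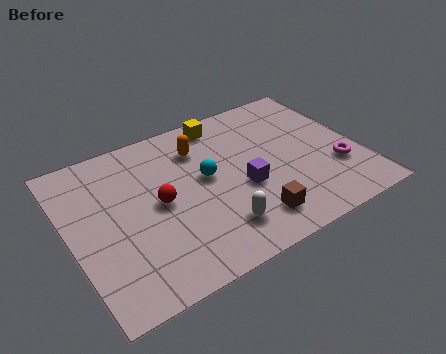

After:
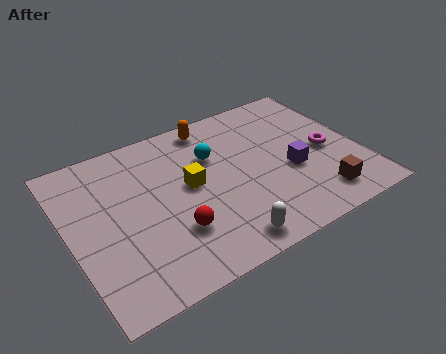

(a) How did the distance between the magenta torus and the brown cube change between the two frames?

-1.3

They were about 3.5 units apart before and 2.2 after — 1.3 units closer together.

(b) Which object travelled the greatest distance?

the yellow cube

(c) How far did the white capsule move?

0.7

From (5.0, 1.6) to (5.1, 0.9), the white capsule covered √(0.1² + 0.7²) ≈ 0.7 units.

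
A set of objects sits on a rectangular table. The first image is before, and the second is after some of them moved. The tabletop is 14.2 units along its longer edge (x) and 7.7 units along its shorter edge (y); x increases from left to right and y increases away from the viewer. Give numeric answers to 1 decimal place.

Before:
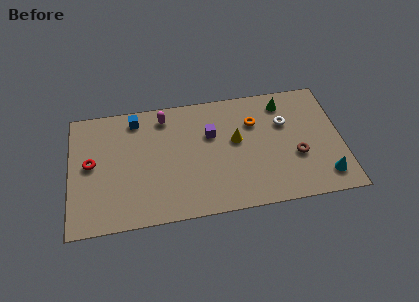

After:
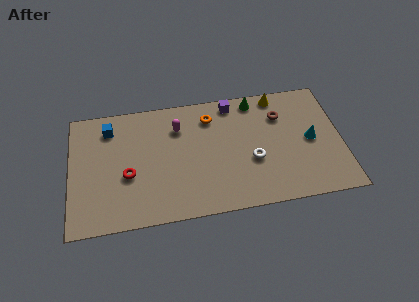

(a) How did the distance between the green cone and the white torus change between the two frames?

+2.5

The distance was about 1.3 in the first image and 3.8 in the second, so they moved 2.5 units further apart.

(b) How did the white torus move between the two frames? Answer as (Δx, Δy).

(-1.8, -2.1)

The white torus started near (11.3, 5.1) and ended near (9.5, 3.0).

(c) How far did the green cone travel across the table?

1.6

From (11.3, 6.4) to (9.8, 6.8), the green cone covered √(1.5² + 0.4²) ≈ 1.6 units.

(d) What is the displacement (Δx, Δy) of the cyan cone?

(-0.6, 2.4)

The cyan cone was at about (13.2, 1.4) and moved to about (12.6, 3.8).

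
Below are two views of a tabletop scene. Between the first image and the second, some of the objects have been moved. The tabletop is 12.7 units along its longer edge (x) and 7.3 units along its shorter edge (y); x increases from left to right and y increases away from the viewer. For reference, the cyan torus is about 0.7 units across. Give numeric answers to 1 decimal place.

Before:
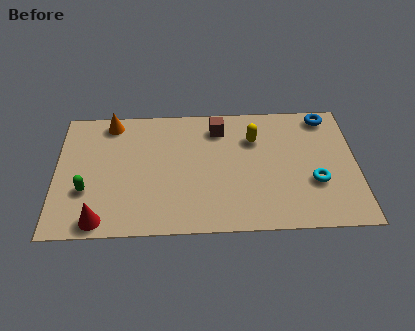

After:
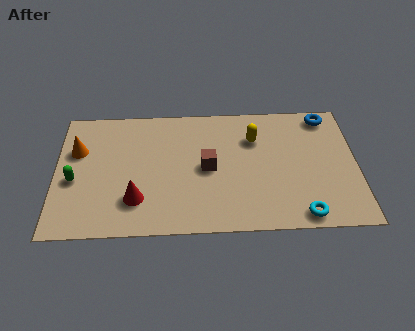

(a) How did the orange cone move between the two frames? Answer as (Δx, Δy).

(-1.4, -1.6)

The orange cone started near (2.3, 6.4) and ended near (0.9, 4.8).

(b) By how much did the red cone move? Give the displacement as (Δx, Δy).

(1.5, 1.1)

The red cone started near (1.9, 0.8) and ended near (3.4, 1.9).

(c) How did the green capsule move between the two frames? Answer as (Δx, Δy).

(-0.5, 0.6)

The green capsule started near (1.3, 2.5) and ended near (0.8, 3.1).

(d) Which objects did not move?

the blue torus and the yellow capsule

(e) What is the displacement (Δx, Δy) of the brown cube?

(-0.5, -2.3)

The brown cube started near (6.9, 5.9) and ended near (6.4, 3.6).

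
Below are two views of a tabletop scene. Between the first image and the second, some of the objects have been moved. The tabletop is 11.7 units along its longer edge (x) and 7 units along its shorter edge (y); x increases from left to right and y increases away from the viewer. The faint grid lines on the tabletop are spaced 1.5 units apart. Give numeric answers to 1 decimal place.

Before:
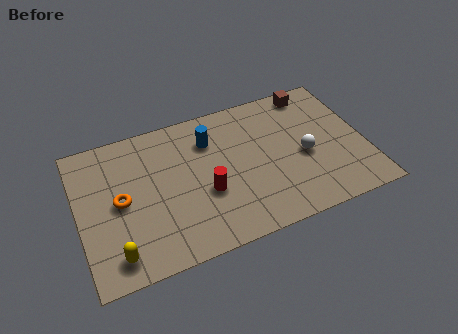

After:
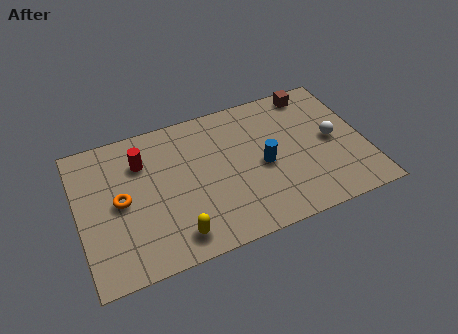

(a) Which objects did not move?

the orange torus and the brown cube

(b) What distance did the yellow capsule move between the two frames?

2.4

From (1.3, 1.1) to (3.7, 1.1), the yellow capsule covered √(2.4² + 0.0²) ≈ 2.4 units.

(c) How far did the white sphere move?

1.3

The white sphere was near (9.2, 3.1) before and (10.4, 3.5) after, so it travelled √(1.2² + 0.4²) ≈ 1.3 units.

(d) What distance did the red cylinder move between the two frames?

3.4

The red cylinder was near (5.1, 2.7) before and (2.7, 5.1) after, so it travelled √(2.4² + 2.4²) ≈ 3.4 units.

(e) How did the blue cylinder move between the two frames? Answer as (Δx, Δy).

(2.0, -2.0)

The blue cylinder was at about (5.5, 5.2) and moved to about (7.5, 3.2).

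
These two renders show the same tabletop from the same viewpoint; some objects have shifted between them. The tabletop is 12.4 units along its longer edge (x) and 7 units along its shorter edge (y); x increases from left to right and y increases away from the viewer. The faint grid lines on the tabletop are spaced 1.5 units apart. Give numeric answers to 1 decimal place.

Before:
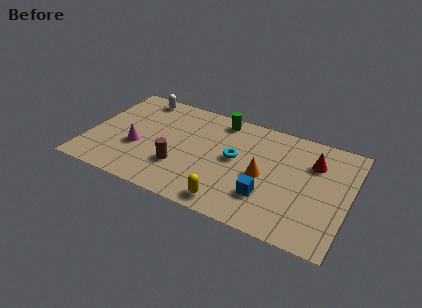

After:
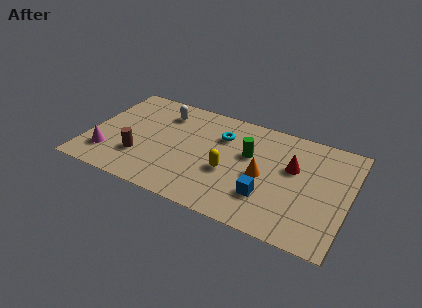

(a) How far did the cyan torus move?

1.4

From (7.0, 3.8) to (6.2, 5.0), the cyan torus covered √(0.8² + 1.2²) ≈ 1.4 units.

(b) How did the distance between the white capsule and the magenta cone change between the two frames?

+0.9

The distance was about 3.5 in the first image and 4.4 in the second, so they moved 0.9 units further apart.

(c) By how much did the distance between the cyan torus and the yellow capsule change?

-0.6

The distance was about 2.9 in the first image and 2.3 in the second, so they moved 0.6 units closer together.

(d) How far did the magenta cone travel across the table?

1.6

The magenta cone moved from about (2.4, 2.7) to (1.1, 1.7), a distance of √(1.3² + 1.0²) ≈ 1.6.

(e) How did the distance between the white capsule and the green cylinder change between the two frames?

+0.5

Before: roughly 4.0 units apart; after: 4.5. That's 0.5 units further apart.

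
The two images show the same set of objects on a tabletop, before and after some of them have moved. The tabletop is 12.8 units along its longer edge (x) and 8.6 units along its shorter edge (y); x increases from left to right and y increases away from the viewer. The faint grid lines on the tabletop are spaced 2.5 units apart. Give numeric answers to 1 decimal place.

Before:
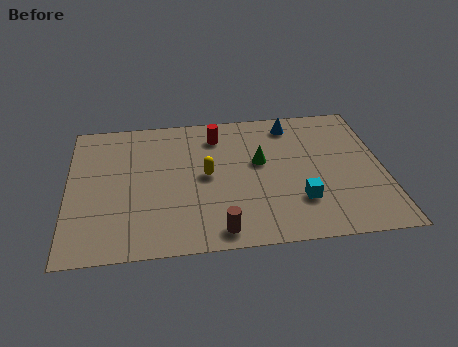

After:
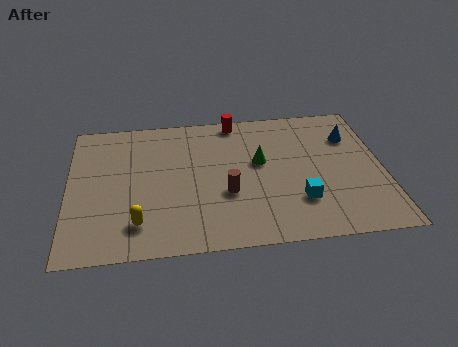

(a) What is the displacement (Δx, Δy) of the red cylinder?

(0.8, 0.9)

The red cylinder was at about (6.1, 6.9) and moved to about (6.9, 7.8).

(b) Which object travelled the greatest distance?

the yellow capsule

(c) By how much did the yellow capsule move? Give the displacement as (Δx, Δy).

(-2.8, -2.6)

From the two frames, the yellow capsule sits at roughly (5.6, 4.4) before and (2.8, 1.8) after.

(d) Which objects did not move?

the cyan cube and the green cone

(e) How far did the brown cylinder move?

2.2

From (6.0, 1.0) to (6.4, 3.2), the brown cylinder covered √(0.4² + 2.2²) ≈ 2.2 units.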